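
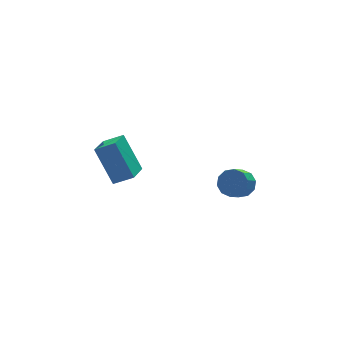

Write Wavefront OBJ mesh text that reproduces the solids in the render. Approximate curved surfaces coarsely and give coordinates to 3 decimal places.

v 1.957 -2.881 -4.053
v 2.26 -2.472 -3.502
v 1.586 -2.951 -2.776
v 1.283 -3.359 -3.327
v 1.903 -2.234 -3.677
v 1.229 -2.712 -2.951
v 1.567 -2.243 -3.995
v 0.893 -2.721 -3.27
v 1.379 -2.496 -4.336
v 0.705 -2.974 -3.61
v 1.412 -2.895 -4.568
v 0.738 -3.373 -3.842
v 1.654 -3.289 -4.604
v 0.98 -3.768 -3.878
v 2.011 -3.528 -4.429
v 1.337 -4.006 -3.703
v 2.347 -3.519 -4.11
v 1.673 -3.997 -3.385
v 2.535 -3.266 -3.77
v 1.861 -3.744 -3.044
v 2.502 -2.867 -3.538
v 1.828 -3.345 -2.812
v -4.572 -3.449 -0.963
v -4.938 -2.3 0.62
v -3.768 -2.511 -1.458
v -4.134 -1.362 0.126
v -3.766 -3.878 -0.466
v -4.132 -2.729 1.118
v -2.962 -2.94 -0.96
v -3.328 -1.791 0.623
f 2 1 5
f 2 5 3
f 3 5 6
f 3 6 4
f 5 1 7
f 5 7 6
f 6 7 8
f 6 8 4
f 7 1 9
f 7 9 8
f 8 9 10
f 8 10 4
f 9 1 11
f 9 11 10
f 10 11 12
f 10 12 4
f 11 1 13
f 11 13 12
f 12 13 14
f 12 14 4
f 13 1 15
f 13 15 14
f 14 15 16
f 14 16 4
f 15 1 17
f 15 17 16
f 16 17 18
f 16 18 4
f 17 1 19
f 17 19 18
f 18 19 20
f 18 20 4
f 19 1 21
f 19 21 20
f 20 21 22
f 20 22 4
f 21 1 2
f 21 2 22
f 22 2 3
f 22 3 4
f 24 26 23
f 27 24 23
f 23 26 25
f 25 27 23
f 24 30 26
f 28 24 27
f 28 30 24
f 26 30 25
f 29 27 25
f 25 30 29
f 29 28 27
f 30 28 29



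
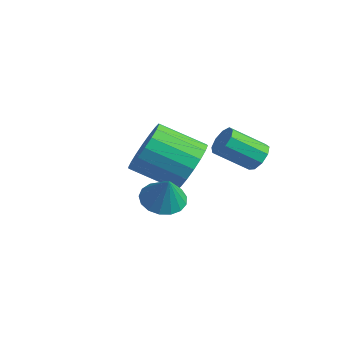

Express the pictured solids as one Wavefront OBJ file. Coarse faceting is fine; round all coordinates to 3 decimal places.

v 1.779 0.137 2.097
v 1.962 0.389 2.538
v 1.344 -0.506 3.304
v 1.161 -0.757 2.863
v 1.635 0.53 2.439
v 1.018 -0.365 3.205
v 1.376 0.487 2.18
v 0.758 -0.408 2.946
v 1.305 0.281 1.882
v 0.687 -0.614 2.648
v 1.456 0.007 1.684
v 0.838 -0.887 2.45
v 1.758 -0.205 1.68
v 1.14 -1.1 2.446
v 2.07 -0.257 1.871
v 1.452 -1.152 2.637
v 2.246 -0.125 2.167
v 1.628 -1.02 2.933
v 2.203 0.13 2.431
v 1.585 -0.764 3.197
v 0.003 -0.949 1.216
v 0.715 -1.446 1.647
v -0.411 -2.409 2.396
v -1.123 -1.911 1.964
v 0.634 -1.131 1.93
v -0.493 -2.093 2.679
v 0.427 -0.779 2.071
v -0.699 -1.741 2.82
v 0.137 -0.461 2.043
v -0.99 -1.423 2.792
v -0.18 -0.239 1.851
v -1.307 -1.202 2.6
v -0.461 -0.158 1.533
v -1.587 -1.121 2.282
v -0.65 -0.234 1.152
v -1.776 -1.196 1.901
v -0.709 -0.451 0.784
v -1.835 -1.414 1.533
v -0.627 -0.767 0.501
v -1.754 -1.729 1.25
v -0.421 -1.119 0.36
v -1.547 -2.081 1.109
v -0.13 -1.437 0.388
v -1.257 -2.399 1.137
v 0.187 -1.658 0.58
v -0.94 -2.621 1.329
v 0.467 -1.739 0.898
v -0.659 -2.702 1.647
v 0.656 -1.664 1.279
v -0.47 -2.626 2.028
v 2.175 -3.721 2.048
v 2.8 -3.58 1.792
v 2.605 -3.839 3.032
v 2.682 -3.284 1.879
v 2.448 -3.089 2.005
v 2.151 -3.038 2.14
v 1.86 -3.144 2.255
v 1.641 -3.382 2.322
v 1.544 -3.698 2.326
v 1.592 -4.019 2.267
v 1.774 -4.272 2.157
v 2.048 -4.399 2.023
v 2.351 -4.371 1.894
v 2.613 -4.193 1.8
v 2.776 -3.908 1.764
f 2 1 5
f 2 5 3
f 3 5 6
f 3 6 4
f 5 1 7
f 5 7 6
f 6 7 8
f 6 8 4
f 7 1 9
f 7 9 8
f 8 9 10
f 8 10 4
f 9 1 11
f 9 11 10
f 10 11 12
f 10 12 4
f 11 1 13
f 11 13 12
f 12 13 14
f 12 14 4
f 13 1 15
f 13 15 14
f 14 15 16
f 14 16 4
f 15 1 17
f 15 17 16
f 16 17 18
f 16 18 4
f 17 1 19
f 17 19 18
f 18 19 20
f 18 20 4
f 19 1 2
f 19 2 20
f 20 2 3
f 20 3 4
f 22 21 25
f 22 25 23
f 23 25 26
f 23 26 24
f 25 21 27
f 25 27 26
f 26 27 28
f 26 28 24
f 27 21 29
f 27 29 28
f 28 29 30
f 28 30 24
f 29 21 31
f 29 31 30
f 30 31 32
f 30 32 24
f 31 21 33
f 31 33 32
f 32 33 34
f 32 34 24
f 33 21 35
f 33 35 34
f 34 35 36
f 34 36 24
f 35 21 37
f 35 37 36
f 36 37 38
f 36 38 24
f 37 21 39
f 37 39 38
f 38 39 40
f 38 40 24
f 39 21 41
f 39 41 40
f 40 41 42
f 40 42 24
f 41 21 43
f 41 43 42
f 42 43 44
f 42 44 24
f 43 21 45
f 43 45 44
f 44 45 46
f 44 46 24
f 45 21 47
f 45 47 46
f 46 47 48
f 46 48 24
f 47 21 49
f 47 49 48
f 48 49 50
f 48 50 24
f 49 21 22
f 49 22 50
f 50 22 23
f 50 23 24
f 52 51 54
f 52 54 53
f 54 51 55
f 54 55 53
f 55 51 56
f 55 56 53
f 56 51 57
f 56 57 53
f 57 51 58
f 57 58 53
f 58 51 59
f 58 59 53
f 59 51 60
f 59 60 53
f 60 51 61
f 60 61 53
f 61 51 62
f 61 62 53
f 62 51 63
f 62 63 53
f 63 51 64
f 63 64 53
f 64 51 65
f 64 65 53
f 65 51 52
f 65 52 53



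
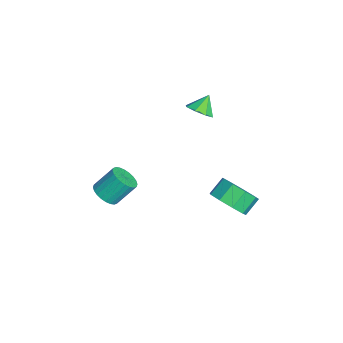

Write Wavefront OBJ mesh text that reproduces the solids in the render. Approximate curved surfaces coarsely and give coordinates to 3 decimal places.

v 1.487 -3.201 -0.208
v 1.844 -2.688 -0.604
v 1.69 -1.766 0.452
v 1.333 -2.279 0.848
v 1.57 -2.641 -0.685
v 1.417 -1.719 0.371
v 1.284 -2.68 -0.693
v 1.131 -1.758 0.363
v 1.029 -2.798 -0.627
v 0.876 -1.876 0.429
v 0.843 -2.977 -0.497
v 0.69 -2.055 0.559
v 0.756 -3.19 -0.323
v 0.602 -2.268 0.732
v 0.779 -3.405 -0.132
v 0.626 -2.483 0.924
v 0.911 -3.589 0.048
v 0.757 -2.667 1.103
v 1.13 -3.714 0.188
v 0.976 -2.792 1.244
v 1.403 -3.761 0.269
v 1.25 -2.839 1.325
v 1.689 -3.722 0.277
v 1.536 -2.8 1.333
v 1.944 -3.604 0.211
v 1.791 -2.682 1.267
v 2.13 -3.425 0.081
v 1.977 -2.503 1.137
v 2.218 -3.212 -0.092
v 2.064 -2.29 0.963
v 2.194 -2.997 -0.284
v 2.041 -2.075 0.772
v 2.063 -2.813 -0.463
v 1.909 -1.891 0.592
v -1.338 1.343 3.122
v -0.829 1.094 3.597
v -1.822 1.837 3.898
v -0.687 1.592 3.369
v -0.926 1.945 2.996
v -1.407 1.945 2.696
v -1.847 1.592 2.646
v -1.989 1.094 2.874
v -1.75 0.741 3.248
v -1.269 0.741 3.547
v 0.399 2.572 -2.424
v 1.28 2.711 -1.852
v 0.743 3.367 -1.183
v -0.139 3.228 -1.756
v 1.242 3.212 -2.375
v 0.705 3.868 -1.706
v 0.809 3.414 -2.92
v 0.272 4.07 -2.251
v 0.184 3.222 -3.234
v -0.353 3.878 -2.565
v -0.34 2.726 -3.169
v -0.878 3.382 -2.5
v -0.519 2.158 -2.755
v -1.056 2.814 -2.086
v -0.269 1.783 -2.187
v -0.806 2.439 -1.518
v 0.294 1.778 -1.73
v -0.243 2.434 -1.061
v 0.906 2.144 -1.598
v 0.369 2.8 -0.929
f 2 1 5
f 2 5 3
f 3 5 6
f 3 6 4
f 5 1 7
f 5 7 6
f 6 7 8
f 6 8 4
f 7 1 9
f 7 9 8
f 8 9 10
f 8 10 4
f 9 1 11
f 9 11 10
f 10 11 12
f 10 12 4
f 11 1 13
f 11 13 12
f 12 13 14
f 12 14 4
f 13 1 15
f 13 15 14
f 14 15 16
f 14 16 4
f 15 1 17
f 15 17 16
f 16 17 18
f 16 18 4
f 17 1 19
f 17 19 18
f 18 19 20
f 18 20 4
f 19 1 21
f 19 21 20
f 20 21 22
f 20 22 4
f 21 1 23
f 21 23 22
f 22 23 24
f 22 24 4
f 23 1 25
f 23 25 24
f 24 25 26
f 24 26 4
f 25 1 27
f 25 27 26
f 26 27 28
f 26 28 4
f 27 1 29
f 27 29 28
f 28 29 30
f 28 30 4
f 29 1 31
f 29 31 30
f 30 31 32
f 30 32 4
f 31 1 33
f 31 33 32
f 32 33 34
f 32 34 4
f 33 1 2
f 33 2 34
f 34 2 3
f 34 3 4
f 36 35 38
f 36 38 37
f 38 35 39
f 38 39 37
f 39 35 40
f 39 40 37
f 40 35 41
f 40 41 37
f 41 35 42
f 41 42 37
f 42 35 43
f 42 43 37
f 43 35 44
f 43 44 37
f 44 35 36
f 44 36 37
f 46 45 49
f 46 49 47
f 47 49 50
f 47 50 48
f 49 45 51
f 49 51 50
f 50 51 52
f 50 52 48
f 51 45 53
f 51 53 52
f 52 53 54
f 52 54 48
f 53 45 55
f 53 55 54
f 54 55 56
f 54 56 48
f 55 45 57
f 55 57 56
f 56 57 58
f 56 58 48
f 57 45 59
f 57 59 58
f 58 59 60
f 58 60 48
f 59 45 61
f 59 61 60
f 60 61 62
f 60 62 48
f 61 45 63
f 61 63 62
f 62 63 64
f 62 64 48
f 63 45 46
f 63 46 64
f 64 46 47
f 64 47 48



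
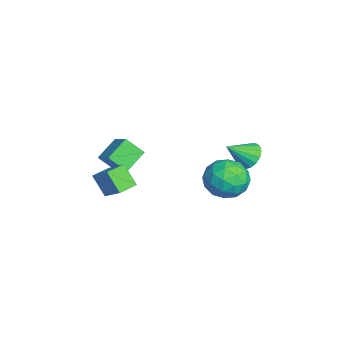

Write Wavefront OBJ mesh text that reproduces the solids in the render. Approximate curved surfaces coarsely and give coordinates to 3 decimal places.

v -2.839 -3.401 -1.571
v -3.072 -4.353 -0.643
v -3.759 -2.439 -0.815
v -3.991 -3.392 0.113
v -1.669 -2.908 -0.773
v -1.901 -3.861 0.155
v -2.588 -1.947 -0.017
v -2.821 -2.899 0.911
v -0.337 -4.754 -0.014
v 0.818 -4.053 1.067
v -0.955 -3.872 0.075
v 0.2 -3.172 1.156
v 0.34 -4.168 -1.116
v 1.495 -3.468 -0.035
v -0.278 -3.287 -1.027
v 0.877 -2.586 0.054
v -0.064 3.166 1.19
v 0.766 3.424 1.23
v 0.264 1.954 2.23
v 0.581 3.637 1.536
v 0.247 3.742 1.763
v -0.157 3.715 1.859
v -0.54 3.562 1.801
v -0.814 3.318 1.604
v -0.916 3.04 1.311
v -0.823 2.79 0.991
v -0.556 2.627 0.717
v -0.176 2.587 0.551
v 0.23 2.679 0.531
v 0.568 2.884 0.662
v 0.761 3.152 0.915
v 2.397 2.934 1.206
v 3.245 2.032 1.447
v 0.975 1.508 0.873
v 1.823 0.606 1.114
v 1.415 1.353 2.045
v 2.294 2.234 2.251
v 1.926 1.306 0.069
v 2.805 2.187 0.275
v 2.954 1.025 0.744
v 2.639 1.055 1.965
v 1.581 2.485 0.355
v 1.266 2.515 1.576
v 2.946 2.608 1.356
v 1.274 0.932 0.964
v 1.034 1.371 1.512
v 1.533 0.84 1.653
v 2.387 2.727 1.828
v 2.886 2.197 1.97
v 1.81 1.798 2.322
v 1.334 1.343 0.35
v 1.833 0.813 0.492
v 2.687 2.7 0.667
v 3.186 2.169 0.808
v 2.41 1.742 -0.002
v 3.274 1.486 1.084
v 2.438 0.648 0.888
v 2.498 1.059 0.274
v 3.015 1.578 0.395
v 3.088 1.504 1.802
v 2.252 0.665 1.606
v 2.013 1.104 2.154
v 2.529 1.623 2.275
v 2.917 0.912 1.389
v 1.968 2.875 0.714
v 1.132 2.036 0.518
v 1.691 1.917 0.045
v 2.207 2.436 0.166
v 1.782 2.892 1.432
v 0.946 2.054 1.236
v 1.205 1.962 1.925
v 1.722 2.481 2.046
v 1.303 2.628 0.931
f 2 4 1
f 5 2 1
f 1 4 3
f 3 5 1
f 2 8 4
f 6 2 5
f 6 8 2
f 4 8 3
f 7 5 3
f 3 8 7
f 7 6 5
f 8 6 7
f 10 12 9
f 13 10 9
f 9 12 11
f 11 13 9
f 10 16 12
f 14 10 13
f 14 16 10
f 12 16 11
f 15 13 11
f 11 16 15
f 15 14 13
f 16 14 15
f 18 17 20
f 18 20 19
f 20 17 21
f 20 21 19
f 21 17 22
f 21 22 19
f 22 17 23
f 22 23 19
f 23 17 24
f 23 24 19
f 24 17 25
f 24 25 19
f 25 17 26
f 25 26 19
f 26 17 27
f 26 27 19
f 27 17 28
f 27 28 19
f 28 17 29
f 28 29 19
f 29 17 30
f 29 30 19
f 30 17 31
f 30 31 19
f 31 17 18
f 31 18 19
f 32 69 48
f 69 43 72
f 48 72 37
f 69 72 48
f 32 48 44
f 48 37 49
f 44 49 33
f 48 49 44
f 32 44 53
f 44 33 54
f 53 54 39
f 44 54 53
f 32 53 65
f 53 39 68
f 65 68 42
f 53 68 65
f 32 65 69
f 65 42 73
f 69 73 43
f 65 73 69
f 33 49 60
f 49 37 63
f 60 63 41
f 49 63 60
f 37 72 50
f 72 43 71
f 50 71 36
f 72 71 50
f 43 73 70
f 73 42 66
f 70 66 34
f 73 66 70
f 42 68 67
f 68 39 55
f 67 55 38
f 68 55 67
f 39 54 59
f 54 33 56
f 59 56 40
f 54 56 59
f 35 61 47
f 61 41 62
f 47 62 36
f 61 62 47
f 35 47 45
f 47 36 46
f 45 46 34
f 47 46 45
f 35 45 52
f 45 34 51
f 52 51 38
f 45 51 52
f 35 52 57
f 52 38 58
f 57 58 40
f 52 58 57
f 35 57 61
f 57 40 64
f 61 64 41
f 57 64 61
f 36 62 50
f 62 41 63
f 50 63 37
f 62 63 50
f 34 46 70
f 46 36 71
f 70 71 43
f 46 71 70
f 38 51 67
f 51 34 66
f 67 66 42
f 51 66 67
f 40 58 59
f 58 38 55
f 59 55 39
f 58 55 59
f 41 64 60
f 64 40 56
f 60 56 33
f 64 56 60



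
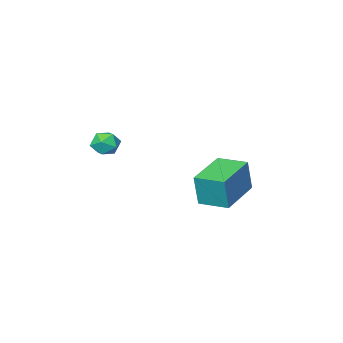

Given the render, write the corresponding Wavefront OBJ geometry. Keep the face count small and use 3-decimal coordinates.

v -3.154 0.498 -4.44
v -2.889 0.525 -2.812
v -3.806 1.824 -4.357
v -3.54 1.852 -2.728
v -1.22 1.468 -4.772
v -0.954 1.496 -3.143
v -1.871 2.795 -4.688
v -1.606 2.822 -3.06
v 2.01 0.446 -0.608
v 2.543 0.92 -0.654
v 2.777 -0.42 -0.646
v 3.31 0.054 -0.692
v 2.937 -0.007 -0.085
v 2.463 0.528 -0.061
v 2.857 -0.028 -1.239
v 2.383 0.507 -1.215
v 3.066 0.627 -1.044
v 3.116 0.64 -0.33
v 2.204 -0.14 -0.97
v 2.254 -0.127 -0.256
f 2 4 1
f 5 2 1
f 1 4 3
f 3 5 1
f 2 8 4
f 6 2 5
f 6 8 2
f 4 8 3
f 7 5 3
f 3 8 7
f 7 6 5
f 8 6 7
f 9 20 14
f 9 14 10
f 9 10 16
f 9 16 19
f 9 19 20
f 10 14 18
f 14 20 13
f 20 19 11
f 19 16 15
f 16 10 17
f 12 18 13
f 12 13 11
f 12 11 15
f 12 15 17
f 12 17 18
f 13 18 14
f 11 13 20
f 15 11 19
f 17 15 16
f 18 17 10



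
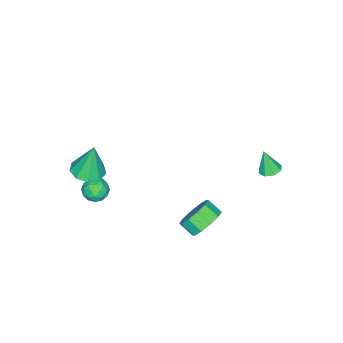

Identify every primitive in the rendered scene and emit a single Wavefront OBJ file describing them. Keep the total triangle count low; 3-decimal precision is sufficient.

v -3.756 3.663 0.227
v -3.078 3.71 0.256
v -3.784 3.197 1.653
v -3.315 4.152 0.396
v -3.81 4.307 0.436
v -4.273 4.085 0.354
v -4.433 3.615 0.198
v -4.196 3.173 0.059
v -3.701 3.018 0.018
v -3.238 3.24 0.1
v 1.47 2.704 -0.333
v 1.985 3.214 0.468
v 1.946 2.366 1.033
v 1.43 1.856 0.233
v 1.329 3.303 0.555
v 1.29 2.455 1.121
v 0.727 3.163 0.303
v 0.688 2.315 0.869
v 0.409 2.848 -0.191
v 0.369 2 0.374
v 0.496 2.478 -0.74
v 0.456 1.63 -0.175
v 0.954 2.194 -1.133
v 0.915 1.346 -0.568
v 1.61 2.105 -1.221
v 1.571 1.257 -0.655
v 2.212 2.245 -0.969
v 2.173 1.397 -0.403
v 2.531 2.56 -0.474
v 2.491 1.712 0.091
v 2.444 2.93 0.075
v 2.404 2.082 0.64
v 3.04 -3.789 2.422
v 3.724 -4.497 2.596
v 2.84 -3.471 4.498
v 4.029 -3.888 2.532
v 3.87 -3.232 2.416
v 3.323 -2.837 2.303
v 2.643 -2.888 2.246
v 2.149 -3.36 2.271
v 2.071 -4.033 2.366
v 2.447 -4.592 2.488
v 3.099 -4.775 2.579
v 2.186 -3.165 -0.501
v 2.65 -3.687 -0.931
v 1.73 -4.173 0.231
v 2.194 -4.695 -0.199
v 2.546 -4.155 0.307
v 2.828 -3.531 -0.145
v 1.552 -4.329 -0.555
v 1.834 -3.705 -1.007
v 2.258 -4.406 -0.964
v 2.873 -4.298 -0.432
v 1.507 -3.562 -0.268
v 2.122 -3.454 0.264
v 2.458 -3.337 -0.78
v 1.922 -4.523 0.08
v 2.129 -4.205 0.377
v 2.401 -4.512 0.125
v 2.563 -3.246 -0.318
v 2.836 -3.552 -0.571
v 2.774 -3.828 0.156
v 1.544 -4.308 -0.129
v 1.817 -4.614 -0.382
v 1.979 -3.348 -0.825
v 2.251 -3.655 -1.077
v 1.606 -4.032 -0.856
v 2.501 -4.067 -1.052
v 2.232 -4.66 -0.622
v 1.855 -4.444 -0.831
v 2.021 -4.078 -1.097
v 2.862 -4.003 -0.739
v 2.593 -4.596 -0.31
v 2.801 -4.278 -0.012
v 2.966 -3.912 -0.278
v 2.631 -4.426 -0.759
v 1.787 -3.264 -0.39
v 1.518 -3.857 0.039
v 1.414 -3.948 -0.422
v 1.579 -3.582 -0.688
v 2.148 -3.2 -0.078
v 1.879 -3.793 0.352
v 2.359 -3.782 0.397
v 2.525 -3.416 0.131
v 1.749 -3.434 0.059
f 2 1 4
f 2 4 3
f 4 1 5
f 4 5 3
f 5 1 6
f 5 6 3
f 6 1 7
f 6 7 3
f 7 1 8
f 7 8 3
f 8 1 9
f 8 9 3
f 9 1 10
f 9 10 3
f 10 1 2
f 10 2 3
f 12 11 15
f 12 15 13
f 13 15 16
f 13 16 14
f 15 11 17
f 15 17 16
f 16 17 18
f 16 18 14
f 17 11 19
f 17 19 18
f 18 19 20
f 18 20 14
f 19 11 21
f 19 21 20
f 20 21 22
f 20 22 14
f 21 11 23
f 21 23 22
f 22 23 24
f 22 24 14
f 23 11 25
f 23 25 24
f 24 25 26
f 24 26 14
f 25 11 27
f 25 27 26
f 26 27 28
f 26 28 14
f 27 11 29
f 27 29 28
f 28 29 30
f 28 30 14
f 29 11 31
f 29 31 30
f 30 31 32
f 30 32 14
f 31 11 12
f 31 12 32
f 32 12 13
f 32 13 14
f 34 33 36
f 34 36 35
f 36 33 37
f 36 37 35
f 37 33 38
f 37 38 35
f 38 33 39
f 38 39 35
f 39 33 40
f 39 40 35
f 40 33 41
f 40 41 35
f 41 33 42
f 41 42 35
f 42 33 43
f 42 43 35
f 43 33 34
f 43 34 35
f 44 81 60
f 81 55 84
f 60 84 49
f 81 84 60
f 44 60 56
f 60 49 61
f 56 61 45
f 60 61 56
f 44 56 65
f 56 45 66
f 65 66 51
f 56 66 65
f 44 65 77
f 65 51 80
f 77 80 54
f 65 80 77
f 44 77 81
f 77 54 85
f 81 85 55
f 77 85 81
f 45 61 72
f 61 49 75
f 72 75 53
f 61 75 72
f 49 84 62
f 84 55 83
f 62 83 48
f 84 83 62
f 55 85 82
f 85 54 78
f 82 78 46
f 85 78 82
f 54 80 79
f 80 51 67
f 79 67 50
f 80 67 79
f 51 66 71
f 66 45 68
f 71 68 52
f 66 68 71
f 47 73 59
f 73 53 74
f 59 74 48
f 73 74 59
f 47 59 57
f 59 48 58
f 57 58 46
f 59 58 57
f 47 57 64
f 57 46 63
f 64 63 50
f 57 63 64
f 47 64 69
f 64 50 70
f 69 70 52
f 64 70 69
f 47 69 73
f 69 52 76
f 73 76 53
f 69 76 73
f 48 74 62
f 74 53 75
f 62 75 49
f 74 75 62
f 46 58 82
f 58 48 83
f 82 83 55
f 58 83 82
f 50 63 79
f 63 46 78
f 79 78 54
f 63 78 79
f 52 70 71
f 70 50 67
f 71 67 51
f 70 67 71
f 53 76 72
f 76 52 68
f 72 68 45
f 76 68 72



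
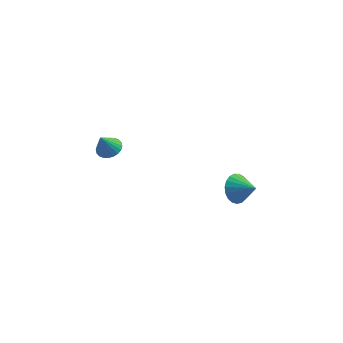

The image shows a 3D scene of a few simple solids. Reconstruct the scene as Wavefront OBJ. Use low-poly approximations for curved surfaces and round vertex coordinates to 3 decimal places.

v 2.71 1.697 -1.653
v 3.163 2.085 -2.217
v 3.67 1.343 -1.127
v 3.122 2.327 -1.98
v 3.01 2.46 -1.686
v 2.846 2.461 -1.387
v 2.659 2.329 -1.134
v 2.48 2.089 -0.971
v 2.342 1.781 -0.926
v 2.267 1.458 -1.006
v 2.269 1.177 -1.199
v 2.347 0.985 -1.47
v 2.488 0.917 -1.773
v 2.668 0.983 -2.055
v 2.855 1.173 -2.268
v 3.017 1.453 -2.374
v 3.126 1.776 -2.356
v -3.303 1.76 -0.097
v -2.798 2.058 0.159
v -3.557 1.3 0.937
v -2.977 2.229 0.191
v -3.206 2.329 0.179
v -3.449 2.342 0.125
v -3.67 2.266 0.038
v -3.836 2.114 -0.071
v -3.92 1.907 -0.183
v -3.91 1.678 -0.282
v -3.808 1.462 -0.354
v -3.629 1.291 -0.386
v -3.401 1.191 -0.374
v -3.157 1.178 -0.32
v -2.936 1.253 -0.232
v -2.771 1.406 -0.124
v -2.686 1.612 -0.011
v -2.696 1.841 0.088
f 2 1 4
f 2 4 3
f 4 1 5
f 4 5 3
f 5 1 6
f 5 6 3
f 6 1 7
f 6 7 3
f 7 1 8
f 7 8 3
f 8 1 9
f 8 9 3
f 9 1 10
f 9 10 3
f 10 1 11
f 10 11 3
f 11 1 12
f 11 12 3
f 12 1 13
f 12 13 3
f 13 1 14
f 13 14 3
f 14 1 15
f 14 15 3
f 15 1 16
f 15 16 3
f 16 1 17
f 16 17 3
f 17 1 2
f 17 2 3
f 19 18 21
f 19 21 20
f 21 18 22
f 21 22 20
f 22 18 23
f 22 23 20
f 23 18 24
f 23 24 20
f 24 18 25
f 24 25 20
f 25 18 26
f 25 26 20
f 26 18 27
f 26 27 20
f 27 18 28
f 27 28 20
f 28 18 29
f 28 29 20
f 29 18 30
f 29 30 20
f 30 18 31
f 30 31 20
f 31 18 32
f 31 32 20
f 32 18 33
f 32 33 20
f 33 18 34
f 33 34 20
f 34 18 35
f 34 35 20
f 35 18 19
f 35 19 20



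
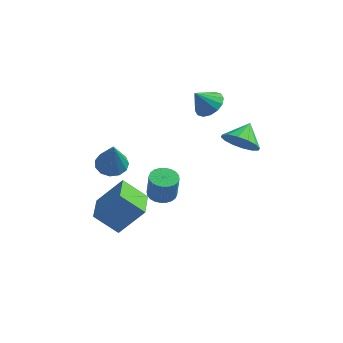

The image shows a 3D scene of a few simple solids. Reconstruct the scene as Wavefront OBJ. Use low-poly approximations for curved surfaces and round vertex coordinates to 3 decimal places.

v 1.679 3.596 2.68
v 2.357 3.768 3.179
v 1.021 3.224 3.7
v 2.124 4.147 3.167
v 1.771 4.378 3.025
v 1.394 4.4 2.79
v 1.093 4.207 2.525
v 0.949 3.85 2.302
v 1 3.424 2.18
v 1.233 3.046 2.192
v 1.586 2.814 2.334
v 1.963 2.792 2.569
v 2.264 2.986 2.834
v 2.409 3.343 3.057
v 3.816 1.417 2.017
v 4.315 1.799 1.214
v 4.024 2.503 2.663
v 3.811 1.939 1.141
v 3.309 1.939 1.303
v 2.942 1.799 1.656
v 2.81 1.557 2.106
v 2.947 1.277 2.532
v 3.317 1.035 2.821
v 3.821 0.895 2.894
v 4.324 0.895 2.732
v 4.69 1.035 2.379
v 4.823 1.277 1.929
v 4.686 1.557 1.502
v -2.548 0.86 -0.705
v -1.975 0.295 -0.978
v -2.232 0.24 1.245
v -1.734 0.699 -0.888
v -1.751 1.154 -0.741
v -2.022 1.516 -0.581
v -2.459 1.67 -0.461
v -2.925 1.567 -0.419
v -3.271 1.239 -0.467
v -3.388 0.791 -0.59
v -3.238 0.365 -0.75
v -2.869 0.097 -0.896
v -2.399 0.07 -0.98
v -2.788 -1.479 -2.896
v -1.57 -0.949 -1.414
v -3.147 0.137 -3.18
v -1.929 0.667 -1.698
v -1.531 -1.387 -3.962
v -0.313 -0.857 -2.48
v -1.89 0.229 -4.246
v -0.672 0.759 -2.764
v 0.761 -1.6 -0.035
v 1.368 -1.994 -0.123
v 1.507 -2.075 1.208
v 0.899 -1.68 1.295
v 1.474 -1.73 -0.118
v 1.613 -1.811 1.213
v 1.471 -1.446 -0.1
v 1.61 -1.526 1.23
v 1.36 -1.185 -0.073
v 1.499 -1.266 1.258
v 1.158 -0.987 -0.04
v 1.297 -1.068 1.291
v 0.895 -0.883 -0.006
v 1.034 -0.963 1.325
v 0.612 -0.887 0.024
v 0.751 -0.968 1.354
v 0.351 -1.001 0.044
v 0.49 -1.081 1.374
v 0.153 -1.205 0.052
v 0.292 -1.286 1.383
v 0.047 -1.469 0.047
v 0.186 -1.55 1.378
v 0.05 -1.754 0.03
v 0.189 -1.834 1.36
v 0.161 -2.014 0.002
v 0.3 -2.095 1.333
v 0.363 -2.212 -0.031
v 0.502 -2.293 1.3
v 0.626 -2.317 -0.065
v 0.765 -2.397 1.266
v 0.909 -2.312 -0.094
v 1.048 -2.393 1.236
v 1.17 -2.199 -0.114
v 1.309 -2.279 1.216
f 2 1 4
f 2 4 3
f 4 1 5
f 4 5 3
f 5 1 6
f 5 6 3
f 6 1 7
f 6 7 3
f 7 1 8
f 7 8 3
f 8 1 9
f 8 9 3
f 9 1 10
f 9 10 3
f 10 1 11
f 10 11 3
f 11 1 12
f 11 12 3
f 12 1 13
f 12 13 3
f 13 1 14
f 13 14 3
f 14 1 2
f 14 2 3
f 16 15 18
f 16 18 17
f 18 15 19
f 18 19 17
f 19 15 20
f 19 20 17
f 20 15 21
f 20 21 17
f 21 15 22
f 21 22 17
f 22 15 23
f 22 23 17
f 23 15 24
f 23 24 17
f 24 15 25
f 24 25 17
f 25 15 26
f 25 26 17
f 26 15 27
f 26 27 17
f 27 15 28
f 27 28 17
f 28 15 16
f 28 16 17
f 30 29 32
f 30 32 31
f 32 29 33
f 32 33 31
f 33 29 34
f 33 34 31
f 34 29 35
f 34 35 31
f 35 29 36
f 35 36 31
f 36 29 37
f 36 37 31
f 37 29 38
f 37 38 31
f 38 29 39
f 38 39 31
f 39 29 40
f 39 40 31
f 40 29 41
f 40 41 31
f 41 29 30
f 41 30 31
f 43 45 42
f 46 43 42
f 42 45 44
f 44 46 42
f 43 49 45
f 47 43 46
f 47 49 43
f 45 49 44
f 48 46 44
f 44 49 48
f 48 47 46
f 49 47 48
f 51 50 54
f 51 54 52
f 52 54 55
f 52 55 53
f 54 50 56
f 54 56 55
f 55 56 57
f 55 57 53
f 56 50 58
f 56 58 57
f 57 58 59
f 57 59 53
f 58 50 60
f 58 60 59
f 59 60 61
f 59 61 53
f 60 50 62
f 60 62 61
f 61 62 63
f 61 63 53
f 62 50 64
f 62 64 63
f 63 64 65
f 63 65 53
f 64 50 66
f 64 66 65
f 65 66 67
f 65 67 53
f 66 50 68
f 66 68 67
f 67 68 69
f 67 69 53
f 68 50 70
f 68 70 69
f 69 70 71
f 69 71 53
f 70 50 72
f 70 72 71
f 71 72 73
f 71 73 53
f 72 50 74
f 72 74 73
f 73 74 75
f 73 75 53
f 74 50 76
f 74 76 75
f 75 76 77
f 75 77 53
f 76 50 78
f 76 78 77
f 77 78 79
f 77 79 53
f 78 50 80
f 78 80 79
f 79 80 81
f 79 81 53
f 80 50 82
f 80 82 81
f 81 82 83
f 81 83 53
f 82 50 51
f 82 51 83
f 83 51 52
f 83 52 53



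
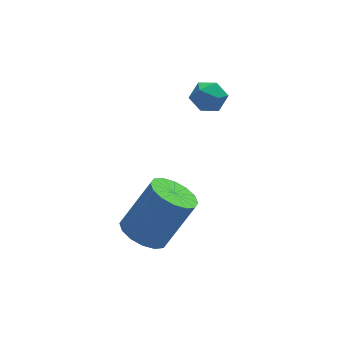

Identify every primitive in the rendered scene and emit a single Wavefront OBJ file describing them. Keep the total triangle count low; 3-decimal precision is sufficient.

v 0.715 -0.983 -3.041
v 1.451 -0.882 -3.513
v 2.541 -0.776 -1.791
v 1.805 -0.877 -1.319
v 1.298 -0.459 -3.442
v 2.387 -0.353 -1.72
v 0.988 -0.177 -3.263
v 2.078 -0.071 -1.542
v 0.606 -0.11 -3.025
v 1.695 -0.004 -1.304
v 0.253 -0.277 -2.791
v 1.342 -0.171 -1.07
v 0.023 -0.634 -2.624
v 1.113 -0.528 -0.903
v -0.021 -1.084 -2.569
v 1.069 -0.978 -0.847
v 0.133 -1.507 -2.64
v 1.222 -1.401 -0.918
v 0.442 -1.789 -2.818
v 1.532 -1.683 -1.097
v 0.825 -1.856 -3.056
v 1.914 -1.75 -1.335
v 1.178 -1.689 -3.29
v 2.267 -1.583 -1.569
v 1.407 -1.332 -3.457
v 2.497 -1.226 -1.736
v 3.032 1.386 1.326
v 3.483 1.74 1.698
v 3.837 0.7 1.002
v 4.288 1.054 1.374
v 3.806 0.682 1.685
v 3.309 1.106 1.885
v 4.011 1.334 0.815
v 3.514 1.758 1.015
v 4.088 1.708 1.382
v 3.962 1.305 1.919
v 3.358 1.135 0.781
v 3.232 0.732 1.318
f 2 1 5
f 2 5 3
f 3 5 6
f 3 6 4
f 5 1 7
f 5 7 6
f 6 7 8
f 6 8 4
f 7 1 9
f 7 9 8
f 8 9 10
f 8 10 4
f 9 1 11
f 9 11 10
f 10 11 12
f 10 12 4
f 11 1 13
f 11 13 12
f 12 13 14
f 12 14 4
f 13 1 15
f 13 15 14
f 14 15 16
f 14 16 4
f 15 1 17
f 15 17 16
f 16 17 18
f 16 18 4
f 17 1 19
f 17 19 18
f 18 19 20
f 18 20 4
f 19 1 21
f 19 21 20
f 20 21 22
f 20 22 4
f 21 1 23
f 21 23 22
f 22 23 24
f 22 24 4
f 23 1 25
f 23 25 24
f 24 25 26
f 24 26 4
f 25 1 2
f 25 2 26
f 26 2 3
f 26 3 4
f 27 38 32
f 27 32 28
f 27 28 34
f 27 34 37
f 27 37 38
f 28 32 36
f 32 38 31
f 38 37 29
f 37 34 33
f 34 28 35
f 30 36 31
f 30 31 29
f 30 29 33
f 30 33 35
f 30 35 36
f 31 36 32
f 29 31 38
f 33 29 37
f 35 33 34
f 36 35 28



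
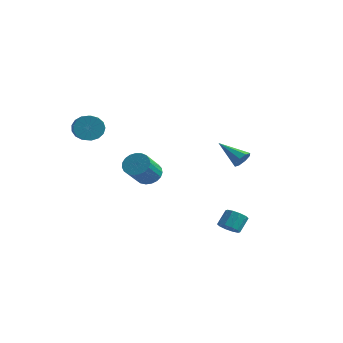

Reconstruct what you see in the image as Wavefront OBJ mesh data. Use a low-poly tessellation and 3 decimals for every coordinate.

v 0.919 3.015 -0.468
v 1.226 2.874 0.028
v -0.559 2.945 0.428
v 1.174 3.327 -0.023
v 0.972 3.598 -0.334
v 0.739 3.527 -0.724
v 0.612 3.157 -0.964
v 0.664 2.704 -0.913
v 0.866 2.433 -0.601
v 1.099 2.503 -0.212
v -3.407 0.633 -1.706
v -2.71 0.471 -2.041
v -2.476 -0.856 -0.908
v -3.173 -0.693 -0.574
v -2.625 0.685 -1.807
v -2.391 -0.641 -0.674
v -2.676 0.891 -1.556
v -2.442 -0.436 -0.423
v -2.852 1.052 -1.33
v -2.618 -0.275 -0.198
v -3.125 1.141 -1.17
v -2.891 -0.186 -0.038
v -3.447 1.142 -1.103
v -3.213 -0.185 0.03
v -3.761 1.055 -1.14
v -3.527 -0.272 -0.007
v -4.015 0.895 -1.274
v -3.781 -0.432 -0.142
v -4.163 0.69 -1.484
v -3.929 -0.637 -0.351
v -4.181 0.475 -1.732
v -3.947 -0.852 -0.599
v -4.064 0.288 -1.975
v -3.83 -1.039 -0.843
v -3.834 0.16 -2.172
v -3.601 -1.167 -1.04
v -3.531 0.114 -2.289
v -3.297 -1.212 -1.156
v -3.206 0.158 -2.304
v -2.972 -1.168 -1.172
v -2.915 0.284 -2.217
v -2.681 -1.042 -1.084
v -3.959 -3.625 2.638
v -3.505 -3.459 2.001
v -2.807 -4.128 2.324
v -3.261 -4.295 2.962
v -3.388 -3.209 2.265
v -2.689 -3.878 2.588
v -3.401 -3.053 2.615
v -2.702 -3.722 2.938
v -3.542 -3.029 2.97
v -2.843 -3.698 3.293
v -3.779 -3.142 3.249
v -3.08 -3.811 3.572
v -4.057 -3.365 3.389
v -3.358 -4.034 3.712
v -4.313 -3.648 3.356
v -3.614 -4.317 3.679
v -4.488 -3.926 3.159
v -3.789 -4.595 3.482
v -4.542 -4.135 2.843
v -3.843 -4.804 3.166
v -4.462 -4.227 2.48
v -3.763 -4.896 2.803
v -4.268 -4.182 2.153
v -3.569 -4.851 2.476
v -4.002 -4.009 1.938
v -3.304 -4.678 2.261
v -3.727 -3.748 1.883
v -3.029 -4.417 2.206
v 2.634 -0.619 -3.714
v 2.93 -0.213 -4.094
v 2.962 0.465 -3.346
v 2.666 0.059 -2.966
v 2.547 -0.155 -4.131
v 2.578 0.523 -3.383
v 2.197 -0.274 -4.008
v 2.229 0.404 -3.26
v 2.014 -0.525 -3.773
v 2.046 0.153 -3.025
v 2.068 -0.812 -3.516
v 2.1 -0.134 -2.768
v 2.338 -1.025 -3.334
v 2.37 -0.347 -2.586
v 2.722 -1.083 -3.297
v 2.753 -0.405 -2.549
v 3.071 -0.964 -3.42
v 3.103 -0.286 -2.672
v 3.254 -0.713 -3.655
v 3.286 -0.035 -2.907
v 3.2 -0.426 -3.912
v 3.232 0.252 -3.164
f 2 1 4
f 2 4 3
f 4 1 5
f 4 5 3
f 5 1 6
f 5 6 3
f 6 1 7
f 6 7 3
f 7 1 8
f 7 8 3
f 8 1 9
f 8 9 3
f 9 1 10
f 9 10 3
f 10 1 2
f 10 2 3
f 12 11 15
f 12 15 13
f 13 15 16
f 13 16 14
f 15 11 17
f 15 17 16
f 16 17 18
f 16 18 14
f 17 11 19
f 17 19 18
f 18 19 20
f 18 20 14
f 19 11 21
f 19 21 20
f 20 21 22
f 20 22 14
f 21 11 23
f 21 23 22
f 22 23 24
f 22 24 14
f 23 11 25
f 23 25 24
f 24 25 26
f 24 26 14
f 25 11 27
f 25 27 26
f 26 27 28
f 26 28 14
f 27 11 29
f 27 29 28
f 28 29 30
f 28 30 14
f 29 11 31
f 29 31 30
f 30 31 32
f 30 32 14
f 31 11 33
f 31 33 32
f 32 33 34
f 32 34 14
f 33 11 35
f 33 35 34
f 34 35 36
f 34 36 14
f 35 11 37
f 35 37 36
f 36 37 38
f 36 38 14
f 37 11 39
f 37 39 38
f 38 39 40
f 38 40 14
f 39 11 41
f 39 41 40
f 40 41 42
f 40 42 14
f 41 11 12
f 41 12 42
f 42 12 13
f 42 13 14
f 44 43 47
f 44 47 45
f 45 47 48
f 45 48 46
f 47 43 49
f 47 49 48
f 48 49 50
f 48 50 46
f 49 43 51
f 49 51 50
f 50 51 52
f 50 52 46
f 51 43 53
f 51 53 52
f 52 53 54
f 52 54 46
f 53 43 55
f 53 55 54
f 54 55 56
f 54 56 46
f 55 43 57
f 55 57 56
f 56 57 58
f 56 58 46
f 57 43 59
f 57 59 58
f 58 59 60
f 58 60 46
f 59 43 61
f 59 61 60
f 60 61 62
f 60 62 46
f 61 43 63
f 61 63 62
f 62 63 64
f 62 64 46
f 63 43 65
f 63 65 64
f 64 65 66
f 64 66 46
f 65 43 67
f 65 67 66
f 66 67 68
f 66 68 46
f 67 43 69
f 67 69 68
f 68 69 70
f 68 70 46
f 69 43 44
f 69 44 70
f 70 44 45
f 70 45 46
f 72 71 75
f 72 75 73
f 73 75 76
f 73 76 74
f 75 71 77
f 75 77 76
f 76 77 78
f 76 78 74
f 77 71 79
f 77 79 78
f 78 79 80
f 78 80 74
f 79 71 81
f 79 81 80
f 80 81 82
f 80 82 74
f 81 71 83
f 81 83 82
f 82 83 84
f 82 84 74
f 83 71 85
f 83 85 84
f 84 85 86
f 84 86 74
f 85 71 87
f 85 87 86
f 86 87 88
f 86 88 74
f 87 71 89
f 87 89 88
f 88 89 90
f 88 90 74
f 89 71 91
f 89 91 90
f 90 91 92
f 90 92 74
f 91 71 72
f 91 72 92
f 92 72 73
f 92 73 74



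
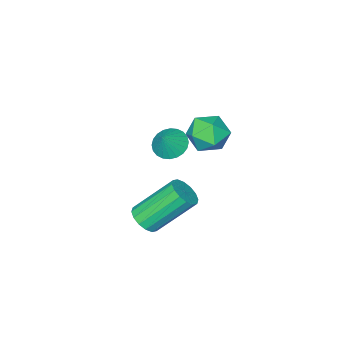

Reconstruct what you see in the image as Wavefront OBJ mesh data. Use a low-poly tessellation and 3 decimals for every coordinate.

v -1.881 -0.149 -1.688
v -1.278 -0.499 -2.037
v -1.259 0.069 -0.832
v -1.245 -0.212 -2.134
v -1.309 0.084 -2.164
v -1.459 0.345 -2.12
v -1.674 0.53 -2.011
v -1.921 0.613 -1.852
v -2.161 0.579 -1.669
v -2.359 0.435 -1.488
v -2.484 0.201 -1.338
v -2.517 -0.085 -1.241
v -2.454 -0.381 -1.212
v -2.303 -0.642 -1.255
v -2.088 -0.828 -1.364
v -1.842 -0.91 -1.523
v -1.601 -0.876 -1.706
v -1.403 -0.732 -1.887
v 2.285 3.354 -1.767
v 2.83 3.378 -1.345
v 1.6 4.271 0.19
v 1.055 4.246 -0.233
v 2.836 3.689 -1.521
v 1.606 4.582 0.014
v 2.694 3.91 -1.763
v 1.464 4.802 -0.229
v 2.442 3.981 -2.007
v 1.212 4.874 -0.472
v 2.149 3.885 -2.186
v 0.919 4.778 -0.651
v 1.892 3.646 -2.253
v 0.662 4.539 -0.718
v 1.74 3.329 -2.19
v 0.51 4.222 -0.655
v 1.734 3.018 -2.014
v 0.504 3.911 -0.479
v 1.876 2.798 -1.771
v 0.646 3.69 -0.237
v 2.128 2.726 -1.528
v 0.898 3.619 0.007
v 2.421 2.822 -1.349
v 1.191 3.715 0.186
v 2.678 3.061 -1.282
v 1.448 3.954 0.253
v -2.977 1.736 -1.411
v -2.356 2.009 -0.692
v -3.164 0.311 -0.708
v -2.543 0.584 0.011
v -3.433 1.008 -0.062
v -3.318 1.889 -0.496
v -2.202 0.431 -0.904
v -2.087 1.312 -1.338
v -1.878 1.203 -0.378
v -2.638 1.559 0.142
v -2.882 0.761 -1.542
v -3.642 1.117 -1.022
f 2 1 4
f 2 4 3
f 4 1 5
f 4 5 3
f 5 1 6
f 5 6 3
f 6 1 7
f 6 7 3
f 7 1 8
f 7 8 3
f 8 1 9
f 8 9 3
f 9 1 10
f 9 10 3
f 10 1 11
f 10 11 3
f 11 1 12
f 11 12 3
f 12 1 13
f 12 13 3
f 13 1 14
f 13 14 3
f 14 1 15
f 14 15 3
f 15 1 16
f 15 16 3
f 16 1 17
f 16 17 3
f 17 1 18
f 17 18 3
f 18 1 2
f 18 2 3
f 20 19 23
f 20 23 21
f 21 23 24
f 21 24 22
f 23 19 25
f 23 25 24
f 24 25 26
f 24 26 22
f 25 19 27
f 25 27 26
f 26 27 28
f 26 28 22
f 27 19 29
f 27 29 28
f 28 29 30
f 28 30 22
f 29 19 31
f 29 31 30
f 30 31 32
f 30 32 22
f 31 19 33
f 31 33 32
f 32 33 34
f 32 34 22
f 33 19 35
f 33 35 34
f 34 35 36
f 34 36 22
f 35 19 37
f 35 37 36
f 36 37 38
f 36 38 22
f 37 19 39
f 37 39 38
f 38 39 40
f 38 40 22
f 39 19 41
f 39 41 40
f 40 41 42
f 40 42 22
f 41 19 43
f 41 43 42
f 42 43 44
f 42 44 22
f 43 19 20
f 43 20 44
f 44 20 21
f 44 21 22
f 45 56 50
f 45 50 46
f 45 46 52
f 45 52 55
f 45 55 56
f 46 50 54
f 50 56 49
f 56 55 47
f 55 52 51
f 52 46 53
f 48 54 49
f 48 49 47
f 48 47 51
f 48 51 53
f 48 53 54
f 49 54 50
f 47 49 56
f 51 47 55
f 53 51 52
f 54 53 46



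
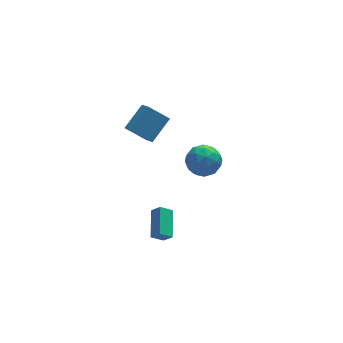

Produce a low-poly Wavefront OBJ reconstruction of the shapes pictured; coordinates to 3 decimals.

v 2.246 -0.548 1.784
v 3.26 -0.209 1.316
v 1.96 -1.711 0.324
v 2.974 -1.372 -0.144
v 2.967 -2.011 0.832
v 3.144 -1.292 1.735
v 2.076 -0.628 -0.095
v 2.253 0.091 0.808
v 3.155 -0.258 0.154
v 3.706 -1.113 0.728
v 1.514 -0.807 0.912
v 2.065 -1.662 1.486
v 2.778 -0.276 1.678
v 2.442 -1.644 -0.038
v 2.438 -2.019 0.536
v 3.034 -1.82 0.261
v 2.71 -0.913 1.925
v 3.306 -0.714 1.649
v 3.134 -1.773 1.365
v 1.914 -1.206 -0.009
v 2.51 -1.007 -0.285
v 2.186 -0.1 1.379
v 2.782 0.099 1.104
v 2.086 -0.147 0.275
v 3.312 -0.106 0.72
v 3.144 -0.79 -0.138
v 2.616 -0.352 -0.109
v 2.72 0.07 0.422
v 3.636 -0.608 1.057
v 3.468 -1.292 0.199
v 3.464 -1.667 0.773
v 3.568 -1.245 1.303
v 3.574 -0.637 0.374
v 1.752 -0.628 1.441
v 1.584 -1.312 0.583
v 1.652 -0.675 0.337
v 1.756 -0.253 0.867
v 2.076 -1.13 1.778
v 1.908 -1.814 0.92
v 2.5 -1.99 1.218
v 2.604 -1.568 1.749
v 1.646 -1.283 1.266
v -0.307 -2.617 -4.607
v -1.091 -2.627 -4.037
v 0.21 -0.867 -3.864
v -0.575 -0.877 -3.294
v 0.135 -3.003 -4.006
v -0.65 -3.013 -3.436
v 0.651 -1.253 -3.263
v -0.133 -1.263 -2.693
v -0.425 -0.77 3.247
v -1.568 -0.192 4.155
v -0.503 0.32 2.454
v -1.646 0.898 3.362
v 0.866 0.102 4.318
v -0.277 0.68 5.226
v 0.788 1.192 3.525
v -0.355 1.77 4.433
f 1 38 17
f 38 12 41
f 17 41 6
f 38 41 17
f 1 17 13
f 17 6 18
f 13 18 2
f 17 18 13
f 1 13 22
f 13 2 23
f 22 23 8
f 13 23 22
f 1 22 34
f 22 8 37
f 34 37 11
f 22 37 34
f 1 34 38
f 34 11 42
f 38 42 12
f 34 42 38
f 2 18 29
f 18 6 32
f 29 32 10
f 18 32 29
f 6 41 19
f 41 12 40
f 19 40 5
f 41 40 19
f 12 42 39
f 42 11 35
f 39 35 3
f 42 35 39
f 11 37 36
f 37 8 24
f 36 24 7
f 37 24 36
f 8 23 28
f 23 2 25
f 28 25 9
f 23 25 28
f 4 30 16
f 30 10 31
f 16 31 5
f 30 31 16
f 4 16 14
f 16 5 15
f 14 15 3
f 16 15 14
f 4 14 21
f 14 3 20
f 21 20 7
f 14 20 21
f 4 21 26
f 21 7 27
f 26 27 9
f 21 27 26
f 4 26 30
f 26 9 33
f 30 33 10
f 26 33 30
f 5 31 19
f 31 10 32
f 19 32 6
f 31 32 19
f 3 15 39
f 15 5 40
f 39 40 12
f 15 40 39
f 7 20 36
f 20 3 35
f 36 35 11
f 20 35 36
f 9 27 28
f 27 7 24
f 28 24 8
f 27 24 28
f 10 33 29
f 33 9 25
f 29 25 2
f 33 25 29
f 44 46 43
f 47 44 43
f 43 46 45
f 45 47 43
f 44 50 46
f 48 44 47
f 48 50 44
f 46 50 45
f 49 47 45
f 45 50 49
f 49 48 47
f 50 48 49
f 52 54 51
f 55 52 51
f 51 54 53
f 53 55 51
f 52 58 54
f 56 52 55
f 56 58 52
f 54 58 53
f 57 55 53
f 53 58 57
f 57 56 55
f 58 56 57



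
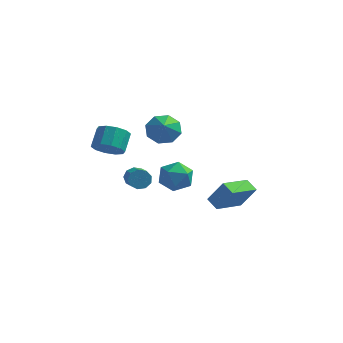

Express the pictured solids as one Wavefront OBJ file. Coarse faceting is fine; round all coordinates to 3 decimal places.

v 0.654 -3.043 1.587
v 1.291 -2.236 1.282
v 1.789 -4.184 0.938
v 2.426 -3.377 0.633
v 2.298 -3.594 1.675
v 1.596 -2.888 2.076
v 1.484 -3.532 0.144
v 0.782 -2.826 0.545
v 1.804 -2.538 0.389
v 2.307 -2.576 1.336
v 0.773 -3.844 0.884
v 1.276 -3.882 1.831
v -2.667 -2.018 1.855
v -2.293 -2.588 2.545
v -2.279 -1.552 3.394
v -2.653 -0.982 2.705
v -1.838 -2.344 2.24
v -1.824 -1.308 3.089
v -1.7 -1.976 1.788
v -1.686 -0.939 2.637
v -1.932 -1.623 1.361
v -1.918 -0.587 2.21
v -2.444 -1.422 1.124
v -2.43 -0.385 1.973
v -3.041 -1.448 1.166
v -3.027 -0.412 2.015
v -3.496 -1.692 1.471
v -3.482 -0.656 2.32
v -3.634 -2.061 1.923
v -3.62 -1.024 2.772
v -3.402 -2.413 2.35
v -3.388 -1.377 3.199
v -2.89 -2.615 2.587
v -2.876 -1.578 3.436
v -2.304 1.786 -2.635
v -1.936 1.669 -3.219
v -1.288 0.457 -2.569
v -1.656 0.574 -1.985
v -1.691 1.957 -2.926
v -1.043 0.746 -2.276
v -1.732 2.166 -2.497
v -1.085 0.954 -1.847
v -2.041 2.196 -2.133
v -1.393 0.985 -1.482
v -2.473 2.035 -2.003
v -1.825 0.823 -1.353
v -2.826 1.757 -2.17
v -2.178 0.545 -1.519
v -2.934 1.492 -2.554
v -2.286 0.281 -1.903
v -2.748 1.365 -2.976
v -2.1 0.154 -2.326
v -2.354 1.435 -3.239
v -1.706 0.224 -2.589
v -1.406 4.438 -0.002
v -0.348 4.552 -0.239
v -1.094 3.462 0.922
v -0.593 5.057 0.378
v -1.314 5.2 0.772
v -2.089 4.897 0.713
v -2.464 4.325 0.235
v -2.219 3.819 -0.382
v -1.497 3.677 -0.776
v -0.723 3.98 -0.717
v 3.721 2.684 -4.517
v 2.778 0.821 -3.824
v 3.038 3.176 -4.122
v 2.095 1.313 -3.429
v 4.605 2.767 -3.091
v 3.662 0.904 -2.398
v 3.922 3.259 -2.696
v 2.979 1.396 -2.003
f 1 12 6
f 1 6 2
f 1 2 8
f 1 8 11
f 1 11 12
f 2 6 10
f 6 12 5
f 12 11 3
f 11 8 7
f 8 2 9
f 4 10 5
f 4 5 3
f 4 3 7
f 4 7 9
f 4 9 10
f 5 10 6
f 3 5 12
f 7 3 11
f 9 7 8
f 10 9 2
f 14 13 17
f 14 17 15
f 15 17 18
f 15 18 16
f 17 13 19
f 17 19 18
f 18 19 20
f 18 20 16
f 19 13 21
f 19 21 20
f 20 21 22
f 20 22 16
f 21 13 23
f 21 23 22
f 22 23 24
f 22 24 16
f 23 13 25
f 23 25 24
f 24 25 26
f 24 26 16
f 25 13 27
f 25 27 26
f 26 27 28
f 26 28 16
f 27 13 29
f 27 29 28
f 28 29 30
f 28 30 16
f 29 13 31
f 29 31 30
f 30 31 32
f 30 32 16
f 31 13 33
f 31 33 32
f 32 33 34
f 32 34 16
f 33 13 14
f 33 14 34
f 34 14 15
f 34 15 16
f 36 35 39
f 36 39 37
f 37 39 40
f 37 40 38
f 39 35 41
f 39 41 40
f 40 41 42
f 40 42 38
f 41 35 43
f 41 43 42
f 42 43 44
f 42 44 38
f 43 35 45
f 43 45 44
f 44 45 46
f 44 46 38
f 45 35 47
f 45 47 46
f 46 47 48
f 46 48 38
f 47 35 49
f 47 49 48
f 48 49 50
f 48 50 38
f 49 35 51
f 49 51 50
f 50 51 52
f 50 52 38
f 51 35 53
f 51 53 52
f 52 53 54
f 52 54 38
f 53 35 36
f 53 36 54
f 54 36 37
f 54 37 38
f 56 55 58
f 56 58 57
f 58 55 59
f 58 59 57
f 59 55 60
f 59 60 57
f 60 55 61
f 60 61 57
f 61 55 62
f 61 62 57
f 62 55 63
f 62 63 57
f 63 55 64
f 63 64 57
f 64 55 56
f 64 56 57
f 66 68 65
f 69 66 65
f 65 68 67
f 67 69 65
f 66 72 68
f 70 66 69
f 70 72 66
f 68 72 67
f 71 69 67
f 67 72 71
f 71 70 69
f 72 70 71



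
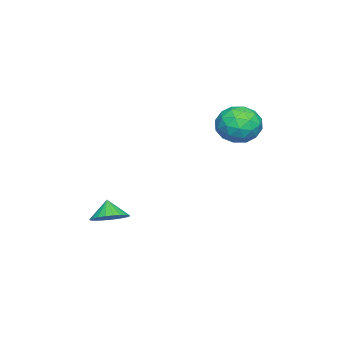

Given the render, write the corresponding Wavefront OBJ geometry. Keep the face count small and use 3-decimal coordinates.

v -2.104 4.452 3.084
v -1.182 4.551 3.908
v -2.658 2.709 3.912
v -1.736 2.808 4.736
v -2.703 3.583 4.791
v -2.361 4.66 4.279
v -1.479 2.6 3.541
v -1.137 3.677 3.029
v -0.796 3.406 4.191
v -1.553 4.014 4.964
v -2.287 3.246 2.856
v -3.044 3.854 3.629
v -1.594 4.654 3.423
v -2.246 2.606 4.397
v -2.814 3.061 4.429
v -2.272 3.119 4.914
v -2.287 4.719 3.641
v -1.746 4.777 4.126
v -2.64 4.208 4.645
v -2.094 2.483 3.694
v -1.553 2.541 4.179
v -1.568 4.141 2.906
v -1.026 4.199 3.391
v -1.2 3.052 3.175
v -0.826 4.04 4.074
v -1.151 3.015 4.561
v -1 2.893 3.858
v -0.799 3.526 3.557
v -1.27 4.397 4.528
v -1.596 3.373 5.015
v -2.165 3.828 5.047
v -1.963 4.461 4.746
v -1.043 3.724 4.694
v -2.244 3.887 2.805
v -2.57 2.863 3.292
v -1.877 2.799 3.074
v -1.675 3.432 2.773
v -2.689 4.245 3.259
v -3.014 3.22 3.746
v -3.041 3.734 4.263
v -2.84 4.367 3.962
v -2.797 3.536 3.126
v -0.049 -2.422 -2.638
v 0.764 -3.005 -2.436
v -0.551 -2.778 -1.642
v 0.868 -2.663 -2.261
v 0.833 -2.284 -2.144
v 0.663 -1.927 -2.101
v 0.385 -1.644 -2.141
v 0.041 -1.481 -2.256
v -0.317 -1.46 -2.429
v -0.634 -1.586 -2.634
v -0.862 -1.84 -2.839
v -0.966 -2.182 -3.014
v -0.931 -2.56 -3.132
v -0.761 -2.918 -3.174
v -0.483 -3.2 -3.134
v -0.139 -3.364 -3.019
v 0.218 -3.384 -2.846
v 0.535 -3.258 -2.641
f 1 38 17
f 38 12 41
f 17 41 6
f 38 41 17
f 1 17 13
f 17 6 18
f 13 18 2
f 17 18 13
f 1 13 22
f 13 2 23
f 22 23 8
f 13 23 22
f 1 22 34
f 22 8 37
f 34 37 11
f 22 37 34
f 1 34 38
f 34 11 42
f 38 42 12
f 34 42 38
f 2 18 29
f 18 6 32
f 29 32 10
f 18 32 29
f 6 41 19
f 41 12 40
f 19 40 5
f 41 40 19
f 12 42 39
f 42 11 35
f 39 35 3
f 42 35 39
f 11 37 36
f 37 8 24
f 36 24 7
f 37 24 36
f 8 23 28
f 23 2 25
f 28 25 9
f 23 25 28
f 4 30 16
f 30 10 31
f 16 31 5
f 30 31 16
f 4 16 14
f 16 5 15
f 14 15 3
f 16 15 14
f 4 14 21
f 14 3 20
f 21 20 7
f 14 20 21
f 4 21 26
f 21 7 27
f 26 27 9
f 21 27 26
f 4 26 30
f 26 9 33
f 30 33 10
f 26 33 30
f 5 31 19
f 31 10 32
f 19 32 6
f 31 32 19
f 3 15 39
f 15 5 40
f 39 40 12
f 15 40 39
f 7 20 36
f 20 3 35
f 36 35 11
f 20 35 36
f 9 27 28
f 27 7 24
f 28 24 8
f 27 24 28
f 10 33 29
f 33 9 25
f 29 25 2
f 33 25 29
f 44 43 46
f 44 46 45
f 46 43 47
f 46 47 45
f 47 43 48
f 47 48 45
f 48 43 49
f 48 49 45
f 49 43 50
f 49 50 45
f 50 43 51
f 50 51 45
f 51 43 52
f 51 52 45
f 52 43 53
f 52 53 45
f 53 43 54
f 53 54 45
f 54 43 55
f 54 55 45
f 55 43 56
f 55 56 45
f 56 43 57
f 56 57 45
f 57 43 58
f 57 58 45
f 58 43 59
f 58 59 45
f 59 43 60
f 59 60 45
f 60 43 44
f 60 44 45



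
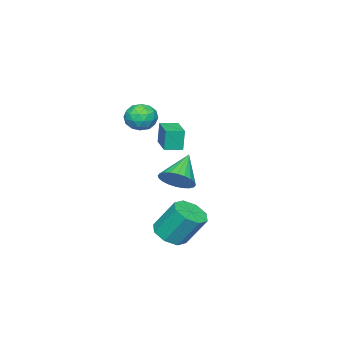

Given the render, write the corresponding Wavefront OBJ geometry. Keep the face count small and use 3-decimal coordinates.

v -3.473 -3.448 -0.552
v -3.583 -3.405 0.833
v -4.225 -2.705 -0.635
v -4.335 -2.662 0.75
v -2.205 -2.158 -0.49
v -2.315 -2.115 0.895
v -2.957 -1.415 -0.573
v -3.067 -1.372 0.812
v 3.19 1.875 -3.813
v 4.166 2.203 -3.853
v 3.865 3.312 -2.107
v 2.89 2.985 -2.067
v 3.672 2.679 -4.241
v 3.371 3.788 -2.495
v 2.895 2.685 -4.378
v 2.595 3.794 -2.632
v 2.292 2.216 -4.184
v 1.991 3.325 -2.438
v 2.215 1.548 -3.773
v 1.914 2.657 -2.027
v 2.709 1.072 -3.385
v 2.408 2.181 -1.639
v 3.485 1.066 -3.248
v 3.185 2.175 -1.502
v 4.089 1.535 -3.442
v 3.788 2.644 -1.696
v 3.853 2.757 0.434
v 4.493 2.793 1.202
v 2.367 2.503 1.686
v 4.398 3.169 1.165
v 4.219 3.483 1.016
v 3.985 3.686 0.779
v 3.731 3.748 0.49
v 3.495 3.659 0.192
v 3.314 3.432 -0.069
v 3.215 3.103 -0.254
v 3.213 2.721 -0.333
v 3.309 2.345 -0.296
v 3.487 2.031 -0.148
v 3.722 1.828 0.089
v 3.976 1.766 0.379
v 4.211 1.855 0.676
v 4.392 2.082 0.938
v 4.492 2.411 1.122
v 0.006 -1.656 2.925
v 0.395 -1.99 2.091
v -1.115 -2.77 2.849
v -0.726 -3.104 2.015
v -0.245 -3.217 2.859
v 0.448 -2.528 2.906
v -1.168 -2.232 2.034
v -0.475 -1.543 2.081
v -0.331 -2.345 1.541
v 0.239 -2.954 2.051
v -0.959 -1.806 2.889
v -0.389 -2.415 3.399
v 0.299 -1.725 2.515
v -1.019 -3.035 2.425
v -0.736 -3.101 2.921
v -0.508 -3.297 2.431
v 0.33 -2.042 2.993
v 0.558 -2.238 2.504
v 0.183 -2.959 2.955
v -1.278 -2.522 2.436
v -1.05 -2.718 1.947
v -0.212 -1.463 2.509
v 0.016 -1.659 2.019
v -0.903 -1.801 1.985
v 0.1 -2.13 1.701
v -0.559 -2.785 1.657
v -0.818 -2.272 1.668
v -0.411 -1.868 1.695
v 0.436 -2.488 2.001
v -0.223 -3.143 1.956
v 0.06 -3.21 2.452
v 0.467 -2.805 2.48
v 0.009 -2.697 1.678
v -0.497 -1.617 2.984
v -1.156 -2.272 2.939
v -1.187 -1.955 2.46
v -0.78 -1.55 2.488
v -0.161 -1.975 3.283
v -0.82 -2.63 3.239
v -0.309 -2.892 3.245
v 0.098 -2.488 3.272
v -0.729 -2.063 3.262
f 2 4 1
f 5 2 1
f 1 4 3
f 3 5 1
f 2 8 4
f 6 2 5
f 6 8 2
f 4 8 3
f 7 5 3
f 3 8 7
f 7 6 5
f 8 6 7
f 10 9 13
f 10 13 11
f 11 13 14
f 11 14 12
f 13 9 15
f 13 15 14
f 14 15 16
f 14 16 12
f 15 9 17
f 15 17 16
f 16 17 18
f 16 18 12
f 17 9 19
f 17 19 18
f 18 19 20
f 18 20 12
f 19 9 21
f 19 21 20
f 20 21 22
f 20 22 12
f 21 9 23
f 21 23 22
f 22 23 24
f 22 24 12
f 23 9 25
f 23 25 24
f 24 25 26
f 24 26 12
f 25 9 10
f 25 10 26
f 26 10 11
f 26 11 12
f 28 27 30
f 28 30 29
f 30 27 31
f 30 31 29
f 31 27 32
f 31 32 29
f 32 27 33
f 32 33 29
f 33 27 34
f 33 34 29
f 34 27 35
f 34 35 29
f 35 27 36
f 35 36 29
f 36 27 37
f 36 37 29
f 37 27 38
f 37 38 29
f 38 27 39
f 38 39 29
f 39 27 40
f 39 40 29
f 40 27 41
f 40 41 29
f 41 27 42
f 41 42 29
f 42 27 43
f 42 43 29
f 43 27 44
f 43 44 29
f 44 27 28
f 44 28 29
f 45 82 61
f 82 56 85
f 61 85 50
f 82 85 61
f 45 61 57
f 61 50 62
f 57 62 46
f 61 62 57
f 45 57 66
f 57 46 67
f 66 67 52
f 57 67 66
f 45 66 78
f 66 52 81
f 78 81 55
f 66 81 78
f 45 78 82
f 78 55 86
f 82 86 56
f 78 86 82
f 46 62 73
f 62 50 76
f 73 76 54
f 62 76 73
f 50 85 63
f 85 56 84
f 63 84 49
f 85 84 63
f 56 86 83
f 86 55 79
f 83 79 47
f 86 79 83
f 55 81 80
f 81 52 68
f 80 68 51
f 81 68 80
f 52 67 72
f 67 46 69
f 72 69 53
f 67 69 72
f 48 74 60
f 74 54 75
f 60 75 49
f 74 75 60
f 48 60 58
f 60 49 59
f 58 59 47
f 60 59 58
f 48 58 65
f 58 47 64
f 65 64 51
f 58 64 65
f 48 65 70
f 65 51 71
f 70 71 53
f 65 71 70
f 48 70 74
f 70 53 77
f 74 77 54
f 70 77 74
f 49 75 63
f 75 54 76
f 63 76 50
f 75 76 63
f 47 59 83
f 59 49 84
f 83 84 56
f 59 84 83
f 51 64 80
f 64 47 79
f 80 79 55
f 64 79 80
f 53 71 72
f 71 51 68
f 72 68 52
f 71 68 72
f 54 77 73
f 77 53 69
f 73 69 46
f 77 69 73



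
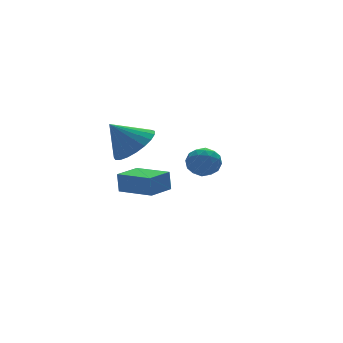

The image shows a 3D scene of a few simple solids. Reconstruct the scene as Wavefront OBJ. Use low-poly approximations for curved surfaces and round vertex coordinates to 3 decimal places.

v 0.119 1.783 -1.921
v 0.707 1.195 -1.246
v -0.739 2.257 -0.759
v 0.924 1.584 -1.244
v 1.002 2.006 -1.359
v 0.928 2.39 -1.571
v 0.713 2.669 -1.844
v 0.396 2.795 -2.13
v 0.031 2.745 -2.379
v -0.319 2.529 -2.55
v -0.593 2.184 -2.611
v -0.744 1.77 -2.553
v -0.746 1.358 -2.386
v -0.598 1.019 -2.138
v -0.326 0.812 -1.853
v 0.022 0.773 -1.579
v 0.388 0.909 -1.365
v -1.694 -2.839 -2.377
v -1.684 -2.697 -1.539
v -2.284 -1.382 -2.617
v -2.274 -1.24 -1.779
v -0.626 -2.42 -2.461
v -0.616 -2.278 -1.623
v -1.216 -0.963 -2.701
v -1.206 -0.821 -1.863
v 3.51 2.841 -3.975
v 3.882 2.595 -3.325
v 3.138 1.645 -4.215
v 3.51 1.399 -3.565
v 2.864 1.847 -3.504
v 3.094 2.586 -3.355
v 3.926 1.654 -4.185
v 4.156 2.393 -4.036
v 4.139 1.861 -3.455
v 3.483 1.98 -3.034
v 3.537 2.26 -4.506
v 2.881 2.379 -4.085
v 3.728 2.823 -3.629
v 3.292 1.417 -3.911
v 2.912 1.68 -3.875
v 3.131 1.535 -3.493
v 3.265 2.818 -3.647
v 3.484 2.673 -3.265
v 2.886 2.233 -3.37
v 3.536 1.567 -4.275
v 3.755 1.422 -3.893
v 3.889 2.705 -4.047
v 4.108 2.56 -3.665
v 4.134 2.007 -4.17
v 4.099 2.247 -3.323
v 3.88 1.544 -3.464
v 4.124 1.694 -3.828
v 4.259 2.129 -3.741
v 3.713 2.317 -3.075
v 3.495 1.614 -3.217
v 3.115 1.877 -3.181
v 3.25 2.312 -3.093
v 3.864 1.886 -3.152
v 3.525 2.626 -4.323
v 3.307 1.923 -4.465
v 3.77 1.928 -4.447
v 3.905 2.363 -4.359
v 3.14 2.696 -4.076
v 2.921 1.993 -4.217
v 2.761 2.111 -3.799
v 2.896 2.546 -3.712
v 3.156 2.354 -4.388
f 2 1 4
f 2 4 3
f 4 1 5
f 4 5 3
f 5 1 6
f 5 6 3
f 6 1 7
f 6 7 3
f 7 1 8
f 7 8 3
f 8 1 9
f 8 9 3
f 9 1 10
f 9 10 3
f 10 1 11
f 10 11 3
f 11 1 12
f 11 12 3
f 12 1 13
f 12 13 3
f 13 1 14
f 13 14 3
f 14 1 15
f 14 15 3
f 15 1 16
f 15 16 3
f 16 1 17
f 16 17 3
f 17 1 2
f 17 2 3
f 19 21 18
f 22 19 18
f 18 21 20
f 20 22 18
f 19 25 21
f 23 19 22
f 23 25 19
f 21 25 20
f 24 22 20
f 20 25 24
f 24 23 22
f 25 23 24
f 26 63 42
f 63 37 66
f 42 66 31
f 63 66 42
f 26 42 38
f 42 31 43
f 38 43 27
f 42 43 38
f 26 38 47
f 38 27 48
f 47 48 33
f 38 48 47
f 26 47 59
f 47 33 62
f 59 62 36
f 47 62 59
f 26 59 63
f 59 36 67
f 63 67 37
f 59 67 63
f 27 43 54
f 43 31 57
f 54 57 35
f 43 57 54
f 31 66 44
f 66 37 65
f 44 65 30
f 66 65 44
f 37 67 64
f 67 36 60
f 64 60 28
f 67 60 64
f 36 62 61
f 62 33 49
f 61 49 32
f 62 49 61
f 33 48 53
f 48 27 50
f 53 50 34
f 48 50 53
f 29 55 41
f 55 35 56
f 41 56 30
f 55 56 41
f 29 41 39
f 41 30 40
f 39 40 28
f 41 40 39
f 29 39 46
f 39 28 45
f 46 45 32
f 39 45 46
f 29 46 51
f 46 32 52
f 51 52 34
f 46 52 51
f 29 51 55
f 51 34 58
f 55 58 35
f 51 58 55
f 30 56 44
f 56 35 57
f 44 57 31
f 56 57 44
f 28 40 64
f 40 30 65
f 64 65 37
f 40 65 64
f 32 45 61
f 45 28 60
f 61 60 36
f 45 60 61
f 34 52 53
f 52 32 49
f 53 49 33
f 52 49 53
f 35 58 54
f 58 34 50
f 54 50 27
f 58 50 54



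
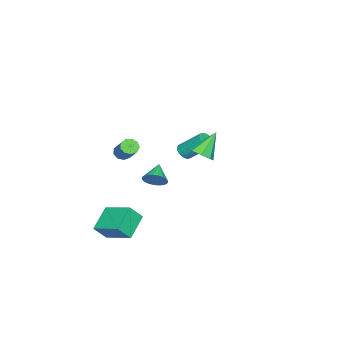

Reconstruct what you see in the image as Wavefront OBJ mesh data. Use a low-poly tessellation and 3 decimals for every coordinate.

v 3.538 -2.757 -5.16
v 2.026 -2.764 -4.24
v 3.985 -0.934 -4.412
v 2.473 -0.941 -3.492
v 4.107 -3.279 -4.228
v 2.595 -3.286 -3.308
v 4.554 -1.456 -3.48
v 3.042 -1.463 -2.56
v -3.098 -2.964 -4.002
v -2.697 -2.881 -3.303
v -4.262 -3.256 -3.298
v -2.8 -2.586 -3.351
v -2.948 -2.348 -3.498
v -3.119 -2.205 -3.721
v -3.287 -2.177 -3.987
v -3.426 -2.269 -4.256
v -3.516 -2.466 -4.485
v -3.542 -2.74 -4.641
v -3.5 -3.048 -4.7
v -3.397 -3.343 -4.652
v -3.249 -3.58 -4.506
v -3.078 -3.724 -4.282
v -2.91 -3.752 -4.016
v -2.771 -3.66 -3.748
v -2.681 -3.462 -3.518
v -2.655 -3.189 -3.362
v -3.205 -1.046 -1.074
v -2.965 -1.407 -0.659
v -3.095 -0.016 0.628
v -3.335 0.346 0.214
v -2.751 -1.288 -0.766
v -2.881 0.103 0.522
v -2.627 -1.122 -0.933
v -2.757 0.27 0.354
v -2.617 -0.94 -1.129
v -2.747 0.451 0.159
v -2.723 -0.779 -1.313
v -2.854 0.612 -0.025
v -2.925 -0.671 -1.45
v -3.056 0.72 -0.163
v -3.183 -0.637 -1.513
v -3.313 0.754 -0.225
v -3.445 -0.684 -1.488
v -3.575 0.707 -0.201
v -3.659 -0.803 -1.382
v -3.789 0.588 -0.094
v -3.783 -0.97 -1.214
v -3.913 0.422 0.073
v -3.793 -1.151 -1.019
v -3.923 0.24 0.269
v -3.686 -1.312 -0.835
v -3.817 0.079 0.453
v -3.484 -1.42 -0.697
v -3.615 -0.029 0.59
v -3.227 -1.454 -0.635
v -3.357 -0.063 0.653
v 2.933 -1.935 1.857
v 3.245 -1.713 1.449
v 4.08 -0.822 2.575
v 3.767 -1.045 2.983
v 2.935 -1.497 1.509
v 3.769 -0.606 2.634
v 2.623 -1.486 1.732
v 3.457 -0.595 2.857
v 2.456 -1.686 2.013
v 3.291 -0.795 3.138
v 2.513 -2.002 2.222
v 3.347 -1.111 3.347
v 2.766 -2.287 2.26
v 3.6 -1.396 3.385
v 3.097 -2.408 2.11
v 3.931 -1.517 3.235
v 3.351 -2.307 1.842
v 4.186 -1.416 2.967
v 3.41 -2.033 1.581
v 4.244 -1.142 2.706
v 3.376 3.109 3.178
v 3.923 2.857 3.705
v 2.304 3.551 4.502
v 3.99 3.448 3.563
v 3.698 3.841 3.195
v 3.218 3.806 2.817
v 2.83 3.362 2.651
v 2.762 2.77 2.794
v 3.054 2.377 3.161
v 3.535 2.413 3.539
f 2 4 1
f 5 2 1
f 1 4 3
f 3 5 1
f 2 8 4
f 6 2 5
f 6 8 2
f 4 8 3
f 7 5 3
f 3 8 7
f 7 6 5
f 8 6 7
f 10 9 12
f 10 12 11
f 12 9 13
f 12 13 11
f 13 9 14
f 13 14 11
f 14 9 15
f 14 15 11
f 15 9 16
f 15 16 11
f 16 9 17
f 16 17 11
f 17 9 18
f 17 18 11
f 18 9 19
f 18 19 11
f 19 9 20
f 19 20 11
f 20 9 21
f 20 21 11
f 21 9 22
f 21 22 11
f 22 9 23
f 22 23 11
f 23 9 24
f 23 24 11
f 24 9 25
f 24 25 11
f 25 9 26
f 25 26 11
f 26 9 10
f 26 10 11
f 28 27 31
f 28 31 29
f 29 31 32
f 29 32 30
f 31 27 33
f 31 33 32
f 32 33 34
f 32 34 30
f 33 27 35
f 33 35 34
f 34 35 36
f 34 36 30
f 35 27 37
f 35 37 36
f 36 37 38
f 36 38 30
f 37 27 39
f 37 39 38
f 38 39 40
f 38 40 30
f 39 27 41
f 39 41 40
f 40 41 42
f 40 42 30
f 41 27 43
f 41 43 42
f 42 43 44
f 42 44 30
f 43 27 45
f 43 45 44
f 44 45 46
f 44 46 30
f 45 27 47
f 45 47 46
f 46 47 48
f 46 48 30
f 47 27 49
f 47 49 48
f 48 49 50
f 48 50 30
f 49 27 51
f 49 51 50
f 50 51 52
f 50 52 30
f 51 27 53
f 51 53 52
f 52 53 54
f 52 54 30
f 53 27 55
f 53 55 54
f 54 55 56
f 54 56 30
f 55 27 28
f 55 28 56
f 56 28 29
f 56 29 30
f 58 57 61
f 58 61 59
f 59 61 62
f 59 62 60
f 61 57 63
f 61 63 62
f 62 63 64
f 62 64 60
f 63 57 65
f 63 65 64
f 64 65 66
f 64 66 60
f 65 57 67
f 65 67 66
f 66 67 68
f 66 68 60
f 67 57 69
f 67 69 68
f 68 69 70
f 68 70 60
f 69 57 71
f 69 71 70
f 70 71 72
f 70 72 60
f 71 57 73
f 71 73 72
f 72 73 74
f 72 74 60
f 73 57 75
f 73 75 74
f 74 75 76
f 74 76 60
f 75 57 58
f 75 58 76
f 76 58 59
f 76 59 60
f 78 77 80
f 78 80 79
f 80 77 81
f 80 81 79
f 81 77 82
f 81 82 79
f 82 77 83
f 82 83 79
f 83 77 84
f 83 84 79
f 84 77 85
f 84 85 79
f 85 77 86
f 85 86 79
f 86 77 78
f 86 78 79



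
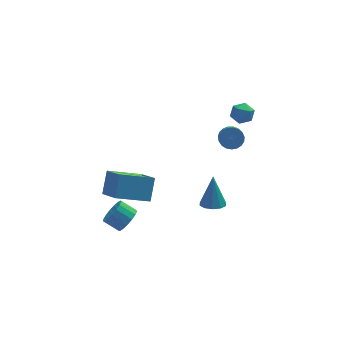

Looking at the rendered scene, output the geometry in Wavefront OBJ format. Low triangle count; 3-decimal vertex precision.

v 1.766 0.461 -3.991
v 2.387 0.066 -3.908
v 1.914 1.079 -2.169
v 2.503 0.482 -4.058
v 2.337 0.89 -4.183
v 1.954 1.134 -4.235
v 1.498 1.12 -4.193
v 1.145 0.855 -4.075
v 1.029 0.439 -3.924
v 1.195 0.031 -3.799
v 1.578 -0.212 -3.747
v 2.034 -0.199 -3.789
v -3.856 2.64 -3.908
v -3.432 1.159 -2.977
v -3.416 3.497 -2.746
v -2.992 2.016 -1.814
v -1.928 2.704 -4.686
v -1.504 1.223 -3.754
v -1.488 3.561 -3.523
v -1.064 2.08 -2.592
v 3.63 3.965 -1.654
v 4.275 4.05 -1.369
v 4.054 3.08 -0.581
v 3.41 2.995 -0.866
v 4.109 4.226 -1.199
v 3.889 3.255 -0.411
v 3.861 4.357 -1.108
v 3.64 3.386 -0.32
v 3.572 4.419 -1.111
v 3.352 3.449 -0.323
v 3.294 4.404 -1.209
v 3.073 3.433 -0.42
v 3.074 4.312 -1.383
v 2.853 3.342 -0.594
v 2.95 4.161 -1.604
v 2.729 3.19 -0.815
v 2.943 3.976 -1.834
v 2.723 3.005 -1.045
v 3.056 3.789 -2.032
v 2.835 2.818 -1.244
v 3.268 3.632 -2.166
v 3.047 2.661 -1.377
v 3.542 3.533 -2.211
v 3.322 2.563 -1.422
v 3.832 3.509 -2.16
v 3.611 2.538 -1.371
v 4.087 3.564 -2.021
v 3.866 2.593 -1.232
v 4.263 3.688 -1.819
v 4.042 2.717 -1.03
v 4.329 3.86 -1.588
v 4.109 2.889 -0.8
v 3.27 2.303 2.555
v 3.917 2.41 2.245
v 3.363 1.15 2.355
v 4.01 1.257 2.045
v 3.93 1.354 2.759
v 3.872 2.067 2.883
v 3.408 1.493 1.717
v 3.35 2.206 1.841
v 4.002 1.909 1.727
v 4.325 1.823 2.371
v 2.955 1.737 2.229
v 3.278 1.651 2.873
v -3.306 -1.572 -2.35
v -2.853 -0.944 -2.259
v -3.581 -0.5 -1.699
v -4.034 -1.128 -1.79
v -3.046 -0.87 -2.569
v -3.775 -0.426 -2.01
v -3.299 -0.957 -2.829
v -4.028 -0.513 -2.27
v -3.554 -1.185 -2.98
v -4.282 -0.741 -2.421
v -3.752 -1.502 -2.986
v -4.48 -1.058 -2.427
v -3.847 -1.835 -2.846
v -4.575 -1.39 -2.287
v -3.819 -2.107 -2.593
v -4.547 -1.663 -2.033
v -3.673 -2.257 -2.283
v -4.401 -1.813 -1.724
v -3.443 -2.25 -1.989
v -4.171 -1.806 -1.43
v -3.182 -2.088 -1.778
v -3.91 -1.644 -1.219
v -2.949 -1.808 -1.697
v -3.677 -1.363 -1.138
v -2.798 -1.473 -1.766
v -3.526 -1.029 -1.207
v -2.763 -1.161 -1.969
v -3.491 -0.717 -1.41
f 2 1 4
f 2 4 3
f 4 1 5
f 4 5 3
f 5 1 6
f 5 6 3
f 6 1 7
f 6 7 3
f 7 1 8
f 7 8 3
f 8 1 9
f 8 9 3
f 9 1 10
f 9 10 3
f 10 1 11
f 10 11 3
f 11 1 12
f 11 12 3
f 12 1 2
f 12 2 3
f 14 16 13
f 17 14 13
f 13 16 15
f 15 17 13
f 14 20 16
f 18 14 17
f 18 20 14
f 16 20 15
f 19 17 15
f 15 20 19
f 19 18 17
f 20 18 19
f 22 21 25
f 22 25 23
f 23 25 26
f 23 26 24
f 25 21 27
f 25 27 26
f 26 27 28
f 26 28 24
f 27 21 29
f 27 29 28
f 28 29 30
f 28 30 24
f 29 21 31
f 29 31 30
f 30 31 32
f 30 32 24
f 31 21 33
f 31 33 32
f 32 33 34
f 32 34 24
f 33 21 35
f 33 35 34
f 34 35 36
f 34 36 24
f 35 21 37
f 35 37 36
f 36 37 38
f 36 38 24
f 37 21 39
f 37 39 38
f 38 39 40
f 38 40 24
f 39 21 41
f 39 41 40
f 40 41 42
f 40 42 24
f 41 21 43
f 41 43 42
f 42 43 44
f 42 44 24
f 43 21 45
f 43 45 44
f 44 45 46
f 44 46 24
f 45 21 47
f 45 47 46
f 46 47 48
f 46 48 24
f 47 21 49
f 47 49 48
f 48 49 50
f 48 50 24
f 49 21 51
f 49 51 50
f 50 51 52
f 50 52 24
f 51 21 22
f 51 22 52
f 52 22 23
f 52 23 24
f 53 64 58
f 53 58 54
f 53 54 60
f 53 60 63
f 53 63 64
f 54 58 62
f 58 64 57
f 64 63 55
f 63 60 59
f 60 54 61
f 56 62 57
f 56 57 55
f 56 55 59
f 56 59 61
f 56 61 62
f 57 62 58
f 55 57 64
f 59 55 63
f 61 59 60
f 62 61 54
f 66 65 69
f 66 69 67
f 67 69 70
f 67 70 68
f 69 65 71
f 69 71 70
f 70 71 72
f 70 72 68
f 71 65 73
f 71 73 72
f 72 73 74
f 72 74 68
f 73 65 75
f 73 75 74
f 74 75 76
f 74 76 68
f 75 65 77
f 75 77 76
f 76 77 78
f 76 78 68
f 77 65 79
f 77 79 78
f 78 79 80
f 78 80 68
f 79 65 81
f 79 81 80
f 80 81 82
f 80 82 68
f 81 65 83
f 81 83 82
f 82 83 84
f 82 84 68
f 83 65 85
f 83 85 84
f 84 85 86
f 84 86 68
f 85 65 87
f 85 87 86
f 86 87 88
f 86 88 68
f 87 65 89
f 87 89 88
f 88 89 90
f 88 90 68
f 89 65 91
f 89 91 90
f 90 91 92
f 90 92 68
f 91 65 66
f 91 66 92
f 92 66 67
f 92 67 68



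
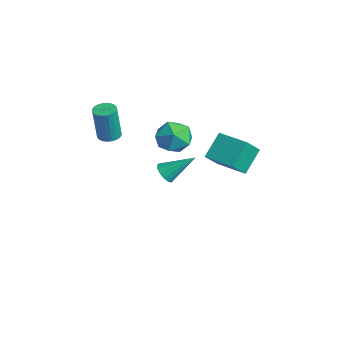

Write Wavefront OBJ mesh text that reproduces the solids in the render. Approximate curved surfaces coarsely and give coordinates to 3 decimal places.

v -3.139 3.158 -2.212
v -2.453 3.01 -2.413
v -2.441 4.682 -0.948
v -2.574 3.27 -2.66
v -2.846 3.5 -2.786
v -3.196 3.638 -2.759
v -3.532 3.647 -2.585
v -3.762 3.526 -2.312
v -3.825 3.306 -2.011
v -3.705 3.046 -1.765
v -3.433 2.816 -1.638
v -3.082 2.678 -1.665
v -2.747 2.668 -1.839
v -2.517 2.79 -2.113
v 3.173 2.386 3.539
v 2.615 3.488 4.678
v 2.789 3.345 2.423
v 2.231 4.447 3.562
v 4.809 3.133 3.618
v 4.251 4.235 4.757
v 4.425 4.092 2.502
v 3.867 5.194 3.641
v -3.372 -0.035 1.794
v -2.714 -0.159 1.765
v -2.67 -0.43 3.938
v -3.328 -0.305 3.966
v -2.716 0.1 1.797
v -2.672 -0.17 3.97
v -2.817 0.339 1.829
v -2.773 0.068 4.002
v -3.003 0.521 1.855
v -2.959 0.25 4.028
v -3.245 0.618 1.872
v -3.201 0.348 4.045
v -3.506 0.616 1.877
v -3.462 0.346 4.05
v -3.747 0.515 1.87
v -3.703 0.244 4.042
v -3.931 0.33 1.85
v -3.887 0.06 4.023
v -4.03 0.09 1.822
v -3.986 -0.181 3.995
v -4.028 -0.17 1.79
v -3.984 -0.44 3.963
v -3.927 -0.408 1.758
v -3.883 -0.679 3.931
v -3.741 -0.59 1.732
v -3.697 -0.861 3.905
v -3.499 -0.688 1.715
v -3.455 -0.958 3.888
v -3.238 -0.686 1.71
v -3.194 -0.956 3.883
v -2.997 -0.584 1.718
v -2.953 -0.855 3.89
v -2.813 -0.4 1.737
v -2.769 -0.67 3.91
v -1.148 3.626 2.735
v -0.436 3.319 1.849
v -2.484 2.441 2.071
v -1.772 2.134 1.185
v -1.513 1.81 2.288
v -0.687 2.543 2.697
v -2.233 3.217 1.223
v -1.407 3.95 1.632
v -1.106 3.066 0.914
v -0.662 2.197 1.572
v -2.258 3.563 2.348
v -1.814 2.694 3.006
f 2 1 4
f 2 4 3
f 4 1 5
f 4 5 3
f 5 1 6
f 5 6 3
f 6 1 7
f 6 7 3
f 7 1 8
f 7 8 3
f 8 1 9
f 8 9 3
f 9 1 10
f 9 10 3
f 10 1 11
f 10 11 3
f 11 1 12
f 11 12 3
f 12 1 13
f 12 13 3
f 13 1 14
f 13 14 3
f 14 1 2
f 14 2 3
f 16 18 15
f 19 16 15
f 15 18 17
f 17 19 15
f 16 22 18
f 20 16 19
f 20 22 16
f 18 22 17
f 21 19 17
f 17 22 21
f 21 20 19
f 22 20 21
f 24 23 27
f 24 27 25
f 25 27 28
f 25 28 26
f 27 23 29
f 27 29 28
f 28 29 30
f 28 30 26
f 29 23 31
f 29 31 30
f 30 31 32
f 30 32 26
f 31 23 33
f 31 33 32
f 32 33 34
f 32 34 26
f 33 23 35
f 33 35 34
f 34 35 36
f 34 36 26
f 35 23 37
f 35 37 36
f 36 37 38
f 36 38 26
f 37 23 39
f 37 39 38
f 38 39 40
f 38 40 26
f 39 23 41
f 39 41 40
f 40 41 42
f 40 42 26
f 41 23 43
f 41 43 42
f 42 43 44
f 42 44 26
f 43 23 45
f 43 45 44
f 44 45 46
f 44 46 26
f 45 23 47
f 45 47 46
f 46 47 48
f 46 48 26
f 47 23 49
f 47 49 48
f 48 49 50
f 48 50 26
f 49 23 51
f 49 51 50
f 50 51 52
f 50 52 26
f 51 23 53
f 51 53 52
f 52 53 54
f 52 54 26
f 53 23 55
f 53 55 54
f 54 55 56
f 54 56 26
f 55 23 24
f 55 24 56
f 56 24 25
f 56 25 26
f 57 68 62
f 57 62 58
f 57 58 64
f 57 64 67
f 57 67 68
f 58 62 66
f 62 68 61
f 68 67 59
f 67 64 63
f 64 58 65
f 60 66 61
f 60 61 59
f 60 59 63
f 60 63 65
f 60 65 66
f 61 66 62
f 59 61 68
f 63 59 67
f 65 63 64
f 66 65 58

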